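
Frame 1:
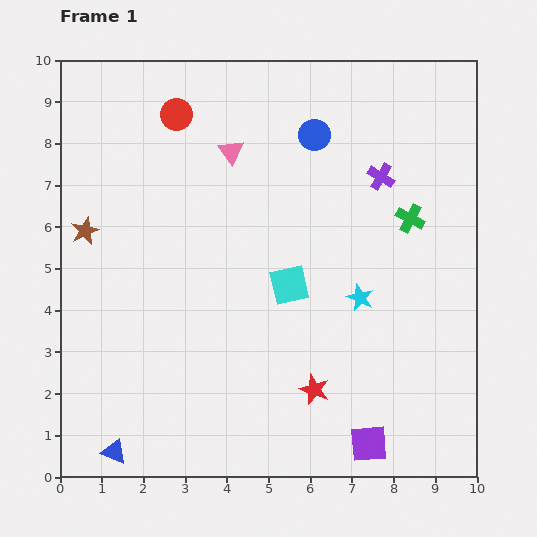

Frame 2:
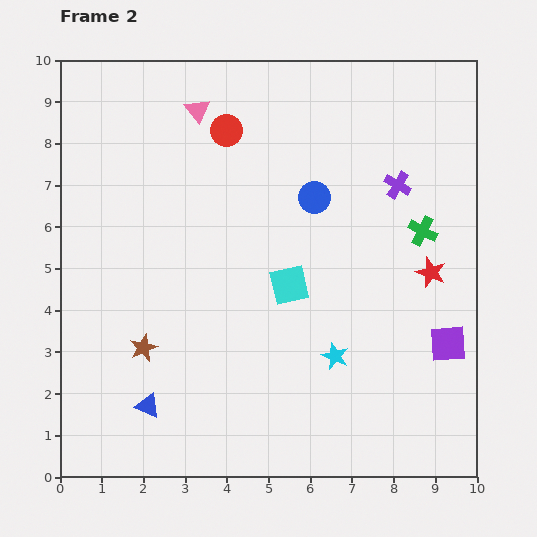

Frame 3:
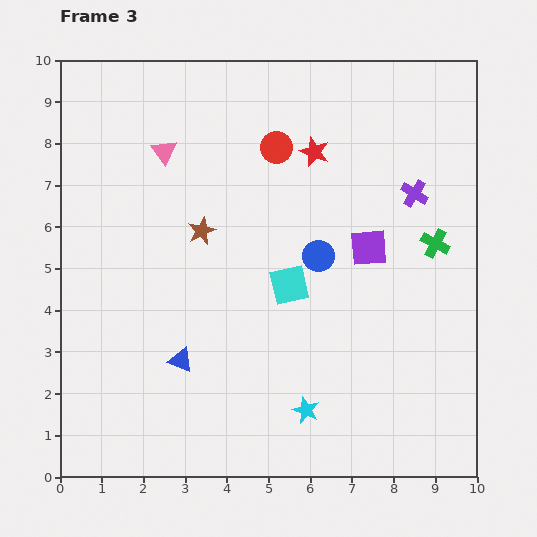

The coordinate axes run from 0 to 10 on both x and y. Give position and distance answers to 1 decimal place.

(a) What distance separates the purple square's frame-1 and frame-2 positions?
3.1

The purple square moved from (7.4, 0.8) to (9.3, 3.2), a distance of √(1.9² + 2.4²) ≈ 3.1.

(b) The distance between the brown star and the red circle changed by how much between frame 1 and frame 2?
+2.0

Distance in frame 1: 3.6. Distance in frame 2: 5.6.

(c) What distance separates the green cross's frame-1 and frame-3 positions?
0.8

The green cross moved from (8.4, 6.2) to (9.0, 5.6), a distance of √(0.6² + 0.6²) ≈ 0.8.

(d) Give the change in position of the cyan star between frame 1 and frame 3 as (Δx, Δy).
(-1.3, -2.7)

The cyan star was at (7.2, 4.3) in frame 1 and (5.9, 1.6) in frame 3.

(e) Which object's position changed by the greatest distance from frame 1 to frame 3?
the red star

(moved 5.7; next 4.7)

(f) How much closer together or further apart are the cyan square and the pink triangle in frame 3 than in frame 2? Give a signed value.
-0.3

Distance in frame 2: 4.7. Distance in frame 3: 4.4.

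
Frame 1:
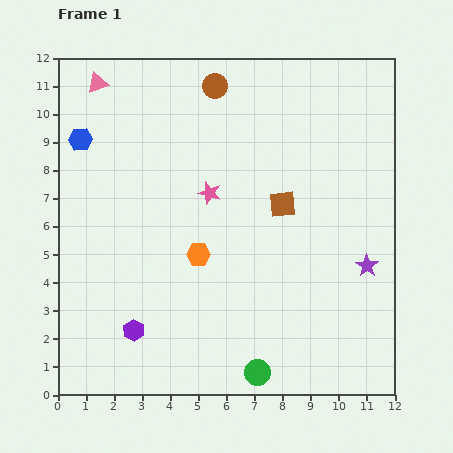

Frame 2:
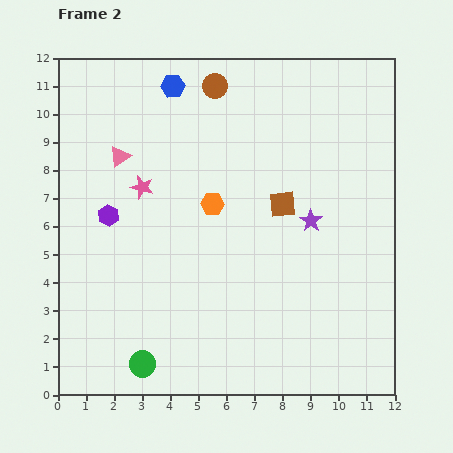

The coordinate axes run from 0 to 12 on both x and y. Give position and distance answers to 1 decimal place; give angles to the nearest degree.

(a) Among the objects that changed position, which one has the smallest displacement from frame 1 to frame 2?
the orange hexagon

(moved 1.9)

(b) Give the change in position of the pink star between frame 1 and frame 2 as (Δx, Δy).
(-2.4, 0.2)

The pink star was at (5.4, 7.2) in frame 1 and (3.0, 7.4) in frame 2.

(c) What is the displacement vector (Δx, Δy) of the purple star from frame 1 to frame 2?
(-2.0, 1.6)

The purple star was at (11.0, 4.6) in frame 1 and (9.0, 6.2) in frame 2.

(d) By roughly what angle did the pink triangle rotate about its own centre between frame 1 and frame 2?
17° counter-clockwise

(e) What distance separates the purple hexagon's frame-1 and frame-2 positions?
4.2

The purple hexagon moved from (2.7, 2.3) to (1.8, 6.4), a distance of √(0.9² + 4.1²) ≈ 4.2.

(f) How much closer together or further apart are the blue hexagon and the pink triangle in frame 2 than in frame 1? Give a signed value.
+1.0

Distance in frame 1: 2.1. Distance in frame 2: 3.1.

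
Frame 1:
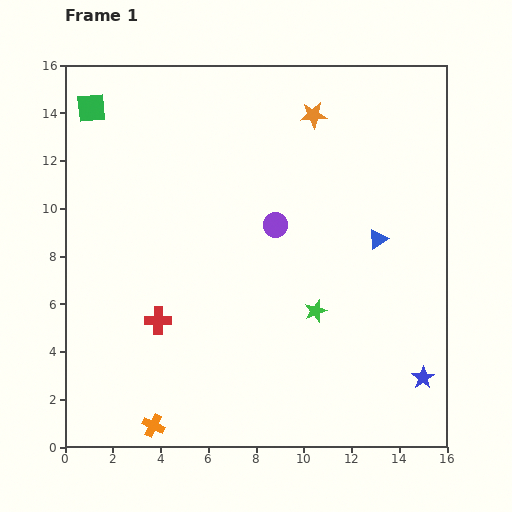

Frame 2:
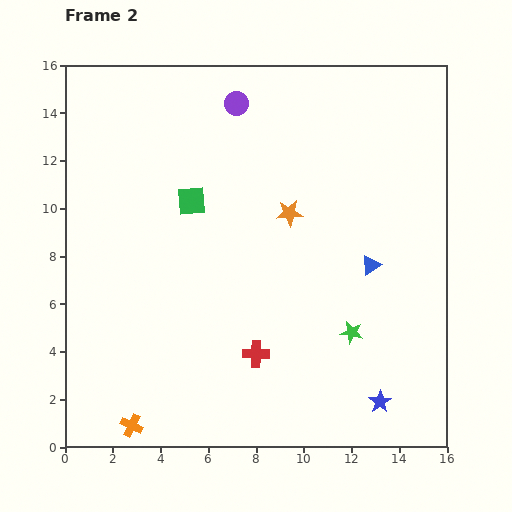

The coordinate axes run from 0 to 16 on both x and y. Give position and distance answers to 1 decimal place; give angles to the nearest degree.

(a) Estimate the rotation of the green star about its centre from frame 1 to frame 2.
29° clockwise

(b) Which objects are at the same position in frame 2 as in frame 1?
none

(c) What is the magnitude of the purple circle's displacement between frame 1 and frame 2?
5.3

The purple circle moved from (8.8, 9.3) to (7.2, 14.4), a distance of √(1.6² + 5.1²) ≈ 5.3.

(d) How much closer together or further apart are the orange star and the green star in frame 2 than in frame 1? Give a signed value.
-2.6

Distance in frame 1: 8.2. Distance in frame 2: 5.6.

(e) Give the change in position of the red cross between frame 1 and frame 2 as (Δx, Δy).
(4.1, -1.4)

The red cross was at (3.9, 5.3) in frame 1 and (8.0, 3.9) in frame 2.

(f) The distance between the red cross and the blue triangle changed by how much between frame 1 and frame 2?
-3.7

Distance in frame 1: 9.8. Distance in frame 2: 6.1.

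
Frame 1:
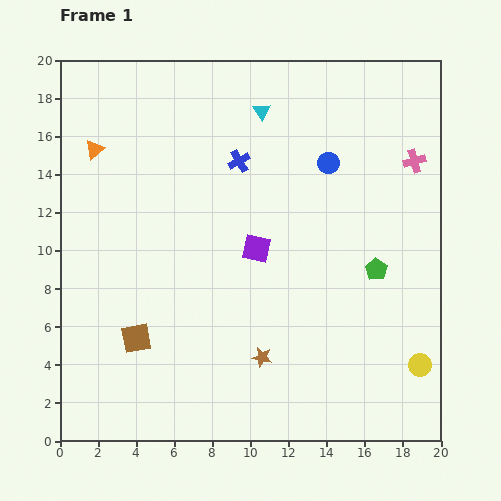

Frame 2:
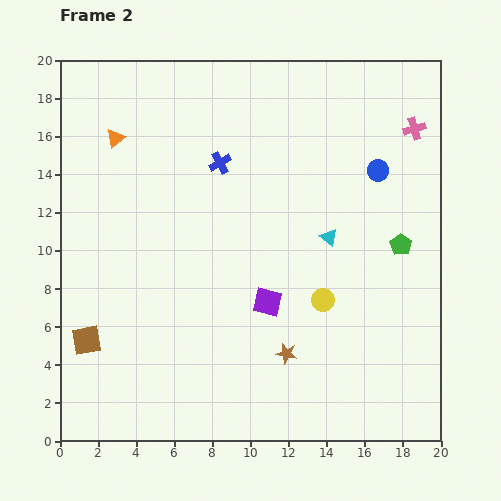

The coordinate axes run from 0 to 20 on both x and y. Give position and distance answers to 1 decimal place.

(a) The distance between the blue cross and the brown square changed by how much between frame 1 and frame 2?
+0.8

Distance in frame 1: 10.8. Distance in frame 2: 11.6.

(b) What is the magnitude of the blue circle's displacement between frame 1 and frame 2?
2.6

The blue circle moved from (14.1, 14.6) to (16.7, 14.2), a distance of √(2.6² + 0.4²) ≈ 2.6.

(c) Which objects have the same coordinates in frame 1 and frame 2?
none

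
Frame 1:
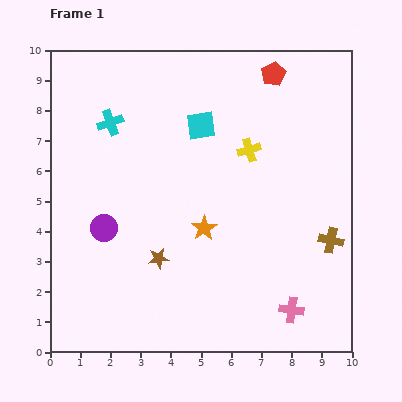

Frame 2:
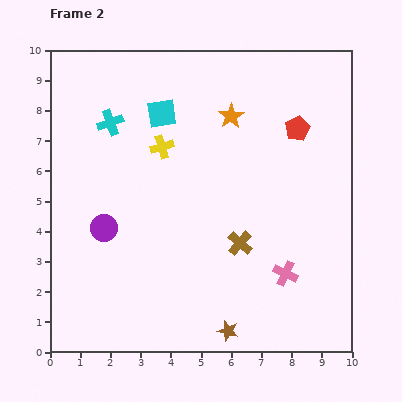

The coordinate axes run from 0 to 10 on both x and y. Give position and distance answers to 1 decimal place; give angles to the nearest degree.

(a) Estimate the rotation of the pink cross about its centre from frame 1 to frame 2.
18° clockwise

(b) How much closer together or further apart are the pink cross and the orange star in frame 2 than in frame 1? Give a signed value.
+1.5

Distance in frame 1: 4.0. Distance in frame 2: 5.5.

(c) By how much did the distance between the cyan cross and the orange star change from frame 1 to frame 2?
-0.7

Distance in frame 1: 4.7. Distance in frame 2: 4.0.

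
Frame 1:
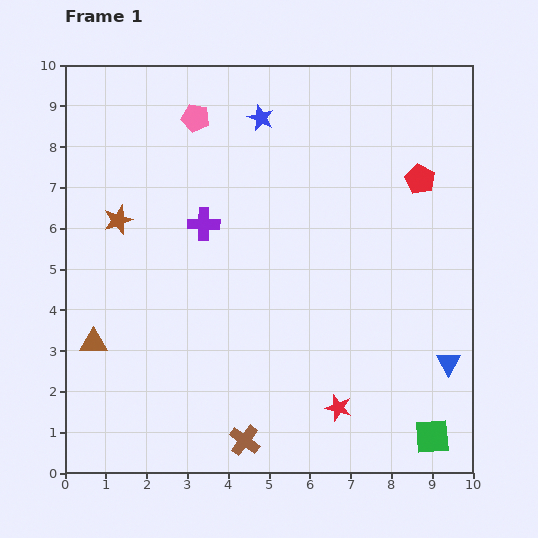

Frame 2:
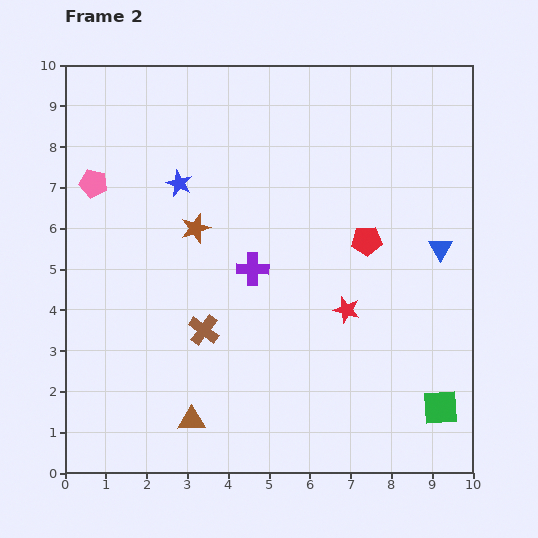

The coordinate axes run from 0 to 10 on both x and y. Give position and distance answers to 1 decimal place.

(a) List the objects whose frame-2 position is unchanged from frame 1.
none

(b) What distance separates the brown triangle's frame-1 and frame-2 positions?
3.1

The brown triangle moved from (0.7, 3.2) to (3.1, 1.3), a distance of √(2.4² + 1.9²) ≈ 3.1.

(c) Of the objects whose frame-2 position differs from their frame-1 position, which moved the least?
the green square

(moved 0.7)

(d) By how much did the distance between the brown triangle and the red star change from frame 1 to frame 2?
-1.5

Distance in frame 1: 6.2. Distance in frame 2: 4.7.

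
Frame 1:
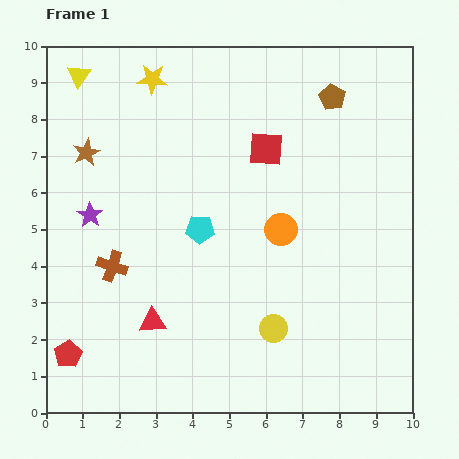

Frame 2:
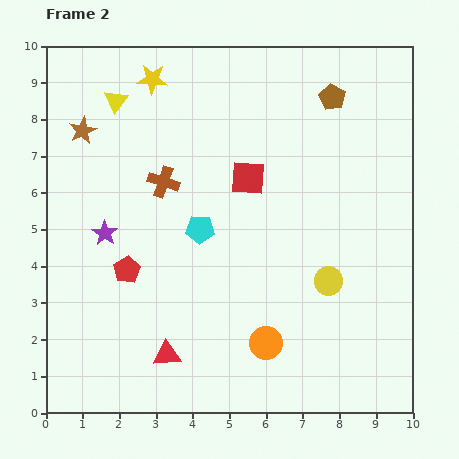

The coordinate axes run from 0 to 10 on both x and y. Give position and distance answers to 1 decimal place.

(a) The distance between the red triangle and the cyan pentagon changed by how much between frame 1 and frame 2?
+0.7

Distance in frame 1: 2.8. Distance in frame 2: 3.5.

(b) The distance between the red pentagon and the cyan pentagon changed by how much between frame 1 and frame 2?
-2.7

Distance in frame 1: 5.0. Distance in frame 2: 2.3.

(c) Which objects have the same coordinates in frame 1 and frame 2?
the brown pentagon, the cyan pentagon, the yellow star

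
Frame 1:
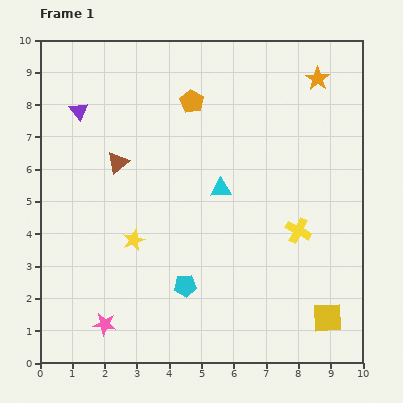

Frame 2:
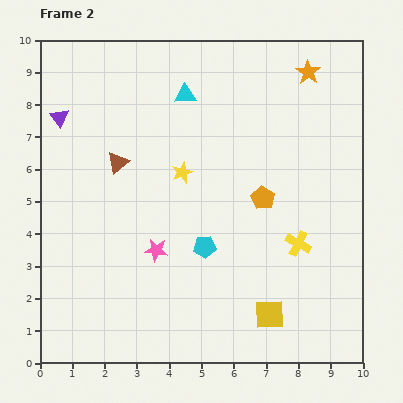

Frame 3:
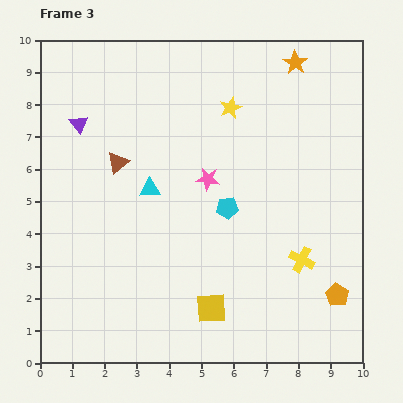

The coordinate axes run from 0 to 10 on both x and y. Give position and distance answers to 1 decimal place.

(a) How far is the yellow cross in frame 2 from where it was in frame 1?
0.4

The yellow cross moved from (8.0, 4.1) to (8.0, 3.7), a distance of √(0.0² + 0.4²) ≈ 0.4.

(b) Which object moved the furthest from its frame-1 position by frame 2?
the orange pentagon

(moved 3.7; next 3.1)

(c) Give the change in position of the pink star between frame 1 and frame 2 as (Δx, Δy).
(1.6, 2.3)

The pink star was at (2.0, 1.2) in frame 1 and (3.6, 3.5) in frame 2.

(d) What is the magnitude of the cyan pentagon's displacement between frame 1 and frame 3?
2.7

The cyan pentagon moved from (4.5, 2.4) to (5.8, 4.8), a distance of √(1.3² + 2.4²) ≈ 2.7.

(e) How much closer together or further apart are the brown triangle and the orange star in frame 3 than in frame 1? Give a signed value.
-0.4

Distance in frame 1: 6.7. Distance in frame 3: 6.3.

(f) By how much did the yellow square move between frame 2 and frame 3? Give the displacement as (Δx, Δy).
(-1.8, 0.2)

The yellow square was at (7.1, 1.5) in frame 2 and (5.3, 1.7) in frame 3.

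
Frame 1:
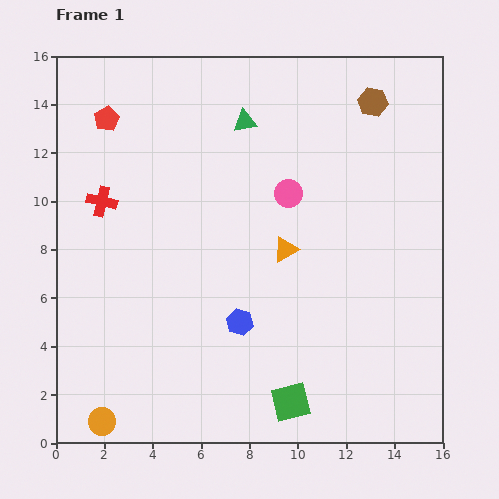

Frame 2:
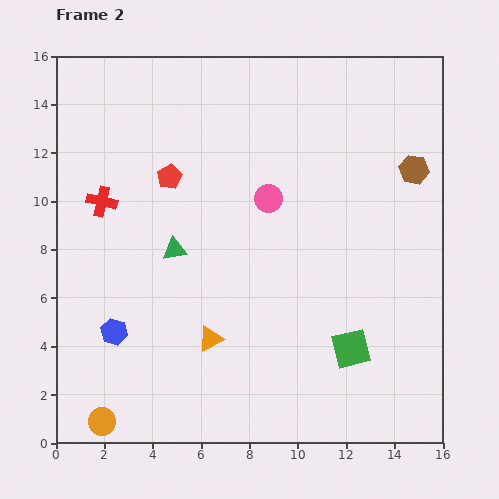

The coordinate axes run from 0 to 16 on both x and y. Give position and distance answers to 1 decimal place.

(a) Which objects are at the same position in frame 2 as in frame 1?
the orange circle, the red cross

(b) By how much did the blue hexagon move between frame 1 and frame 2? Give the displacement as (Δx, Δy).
(-5.2, -0.4)

The blue hexagon was at (7.6, 5.0) in frame 1 and (2.4, 4.6) in frame 2.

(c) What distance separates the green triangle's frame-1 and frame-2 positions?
6.0

The green triangle moved from (7.8, 13.3) to (4.9, 8.0), a distance of √(2.9² + 5.3²) ≈ 6.0.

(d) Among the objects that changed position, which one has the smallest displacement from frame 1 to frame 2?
the pink circle

(moved 0.8)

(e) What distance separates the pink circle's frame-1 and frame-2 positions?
0.8

The pink circle moved from (9.6, 10.3) to (8.8, 10.1), a distance of √(0.8² + 0.2²) ≈ 0.8.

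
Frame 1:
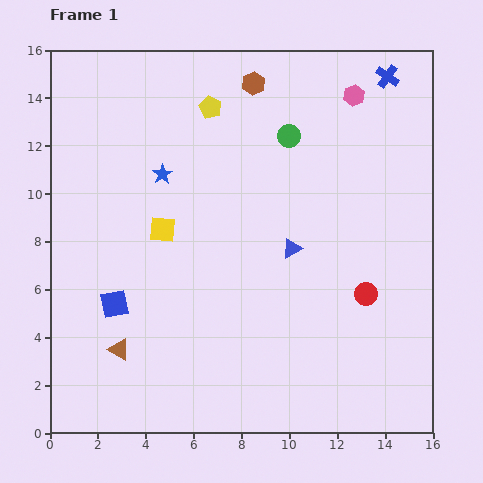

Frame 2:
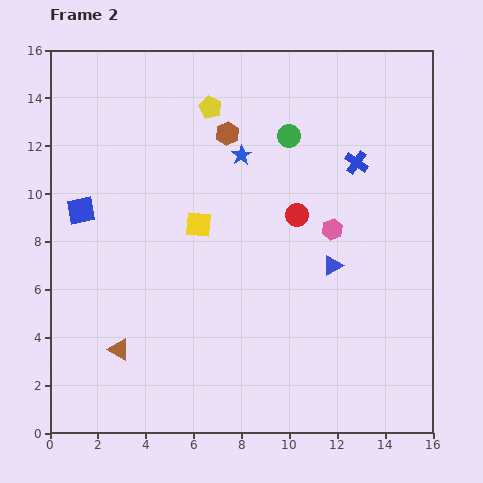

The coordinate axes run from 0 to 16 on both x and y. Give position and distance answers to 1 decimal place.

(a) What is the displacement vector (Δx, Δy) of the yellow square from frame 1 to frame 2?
(1.5, 0.2)

The yellow square was at (4.7, 8.5) in frame 1 and (6.2, 8.7) in frame 2.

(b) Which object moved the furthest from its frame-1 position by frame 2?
the pink hexagon

(moved 5.7; next 4.4)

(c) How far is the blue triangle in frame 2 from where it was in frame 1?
1.8

The blue triangle moved from (10.1, 7.7) to (11.8, 7.0), a distance of √(1.7² + 0.7²) ≈ 1.8.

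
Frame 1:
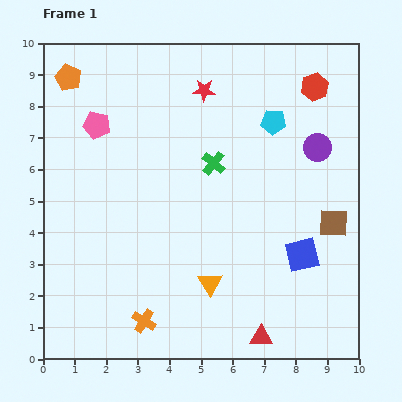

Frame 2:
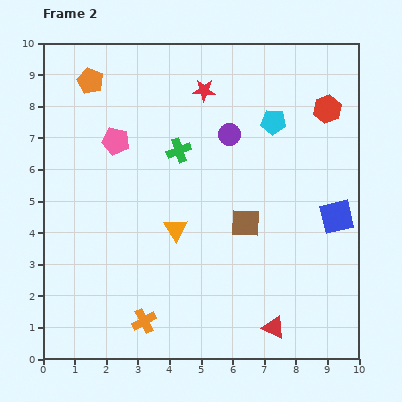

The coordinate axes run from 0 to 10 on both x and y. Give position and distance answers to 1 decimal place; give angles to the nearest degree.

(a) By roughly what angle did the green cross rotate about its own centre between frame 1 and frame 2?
31° clockwise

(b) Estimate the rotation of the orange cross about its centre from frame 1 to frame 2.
29° clockwise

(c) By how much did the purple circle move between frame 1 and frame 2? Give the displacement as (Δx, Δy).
(-2.8, 0.4)

The purple circle was at (8.7, 6.7) in frame 1 and (5.9, 7.1) in frame 2.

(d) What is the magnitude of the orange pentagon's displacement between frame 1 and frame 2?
0.7

The orange pentagon moved from (0.8, 8.9) to (1.5, 8.8), a distance of √(0.7² + 0.1²) ≈ 0.7.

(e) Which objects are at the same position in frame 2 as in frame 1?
the cyan pentagon, the red star, the orange cross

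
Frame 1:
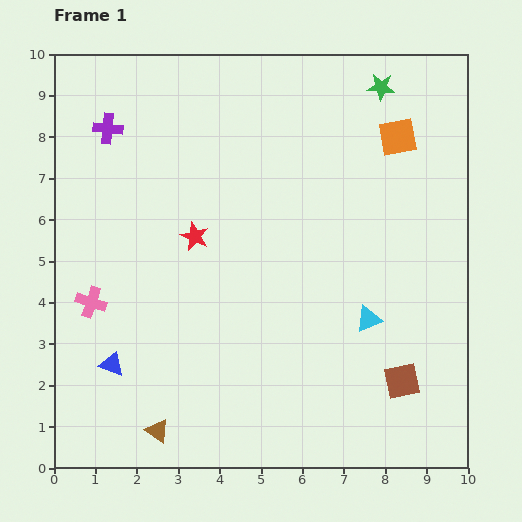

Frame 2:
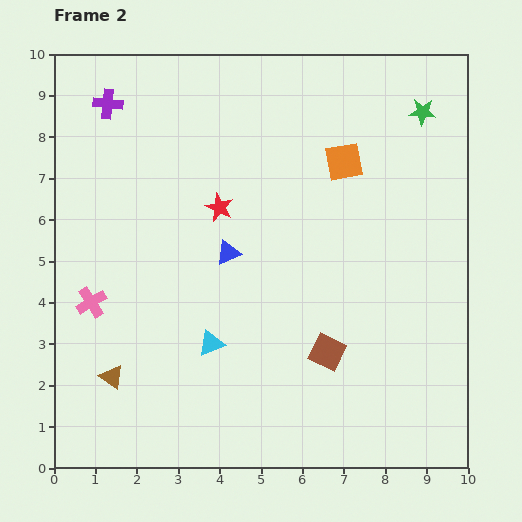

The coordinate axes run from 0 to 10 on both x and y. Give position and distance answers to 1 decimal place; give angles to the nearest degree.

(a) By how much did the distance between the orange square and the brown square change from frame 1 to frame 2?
-1.3

Distance in frame 1: 5.9. Distance in frame 2: 4.6.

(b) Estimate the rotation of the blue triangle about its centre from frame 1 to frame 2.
43° counter-clockwise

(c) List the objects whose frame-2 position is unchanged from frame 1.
the pink cross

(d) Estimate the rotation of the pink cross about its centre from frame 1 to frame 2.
40° clockwise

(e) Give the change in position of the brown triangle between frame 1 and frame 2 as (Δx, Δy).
(-1.1, 1.3)

The brown triangle was at (2.5, 0.9) in frame 1 and (1.4, 2.2) in frame 2.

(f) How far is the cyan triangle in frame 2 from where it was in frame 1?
3.8

The cyan triangle moved from (7.6, 3.6) to (3.8, 3.0), a distance of √(3.8² + 0.6²) ≈ 3.8.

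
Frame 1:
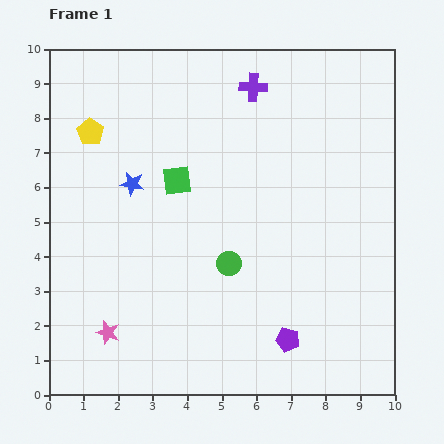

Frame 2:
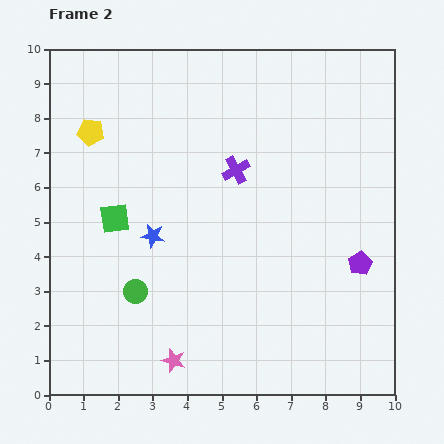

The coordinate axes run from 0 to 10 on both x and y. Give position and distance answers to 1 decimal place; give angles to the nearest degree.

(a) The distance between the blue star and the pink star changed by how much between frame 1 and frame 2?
-0.8

Distance in frame 1: 4.4. Distance in frame 2: 3.6.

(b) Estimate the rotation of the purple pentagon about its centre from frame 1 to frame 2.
30° clockwise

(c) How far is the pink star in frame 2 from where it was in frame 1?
2.1

The pink star moved from (1.7, 1.8) to (3.6, 1.0), a distance of √(1.9² + 0.8²) ≈ 2.1.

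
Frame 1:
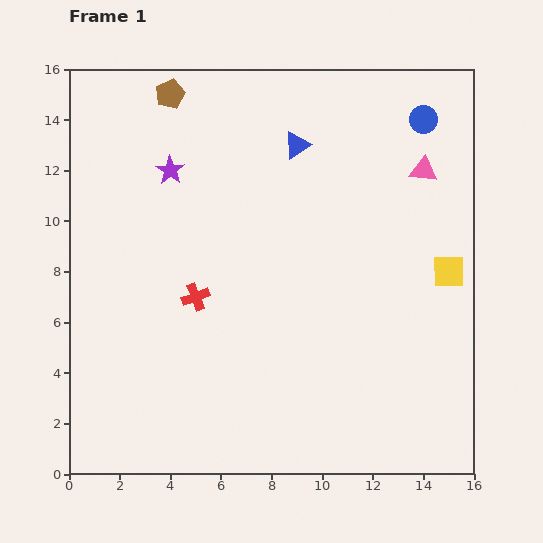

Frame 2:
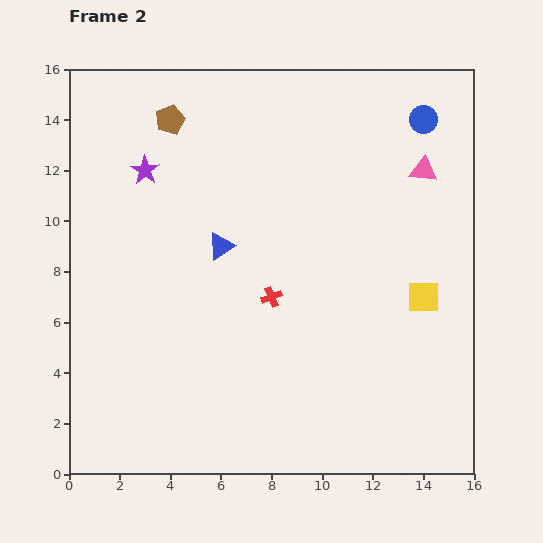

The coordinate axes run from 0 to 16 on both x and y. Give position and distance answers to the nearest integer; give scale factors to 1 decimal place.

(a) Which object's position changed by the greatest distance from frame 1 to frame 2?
the blue triangle

(moved 5; next 3)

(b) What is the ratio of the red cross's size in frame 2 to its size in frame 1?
0.7×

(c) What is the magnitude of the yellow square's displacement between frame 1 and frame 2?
1

The yellow square moved from (15, 8) to (14, 7), a distance of √(1² + 1²) ≈ 1.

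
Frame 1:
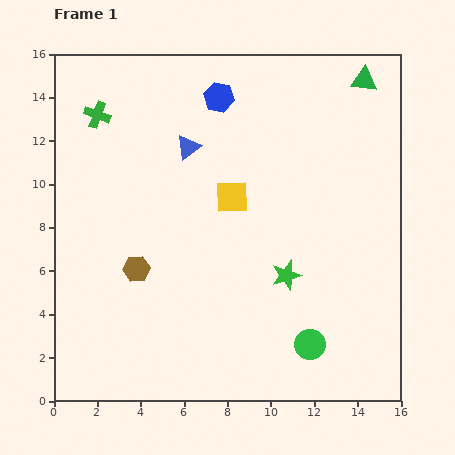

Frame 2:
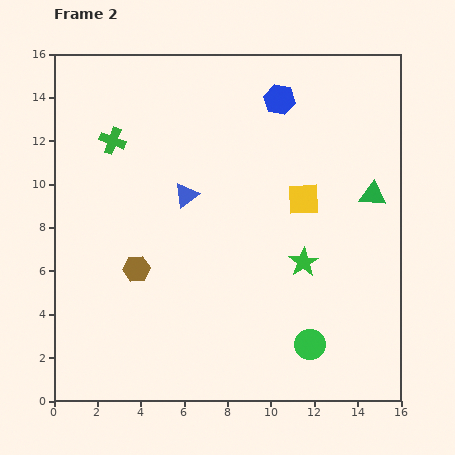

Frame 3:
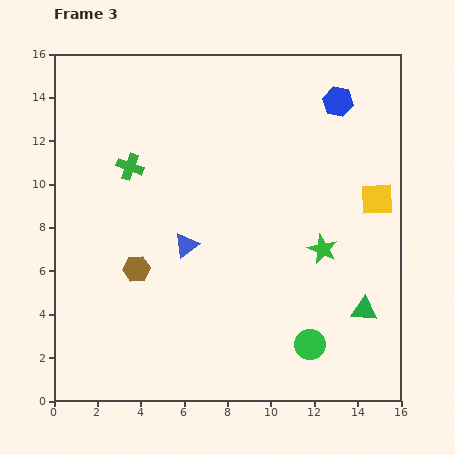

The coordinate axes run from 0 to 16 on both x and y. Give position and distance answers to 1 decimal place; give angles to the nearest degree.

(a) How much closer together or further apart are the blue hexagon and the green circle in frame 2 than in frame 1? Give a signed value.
-0.7

Distance in frame 1: 12.1. Distance in frame 2: 11.4.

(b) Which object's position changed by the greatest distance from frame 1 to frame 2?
the green triangle

(moved 5.3; next 3.3)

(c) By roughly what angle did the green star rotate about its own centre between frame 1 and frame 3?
30° counter-clockwise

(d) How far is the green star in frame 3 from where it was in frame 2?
1.1

The green star moved from (11.5, 6.4) to (12.4, 7.0), a distance of √(0.9² + 0.6²) ≈ 1.1.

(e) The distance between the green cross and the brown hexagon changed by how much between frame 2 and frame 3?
-1.3

Distance in frame 2: 6.0. Distance in frame 3: 4.7.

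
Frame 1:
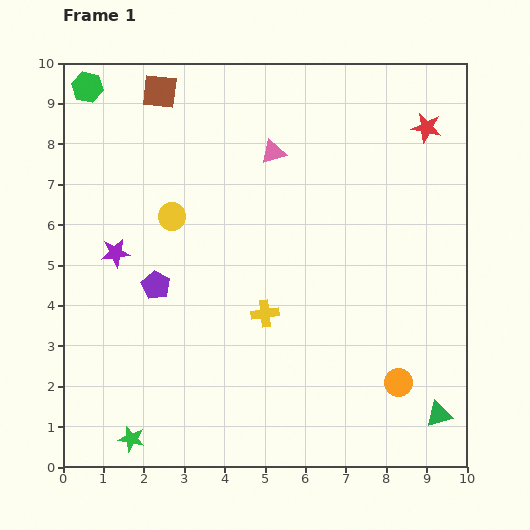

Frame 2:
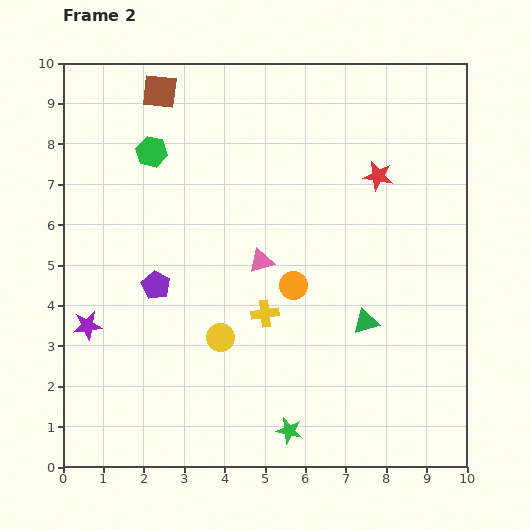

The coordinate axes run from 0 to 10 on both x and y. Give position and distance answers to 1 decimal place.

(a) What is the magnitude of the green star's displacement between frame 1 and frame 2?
3.9

The green star moved from (1.7, 0.7) to (5.6, 0.9), a distance of √(3.9² + 0.2²) ≈ 3.9.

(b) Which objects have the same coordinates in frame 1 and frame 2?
the brown square, the yellow cross, the purple pentagon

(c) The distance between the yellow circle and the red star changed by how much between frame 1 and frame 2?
-1.1

Distance in frame 1: 6.7. Distance in frame 2: 5.6.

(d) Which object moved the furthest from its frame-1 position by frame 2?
the green star

(moved 3.9; next 3.5)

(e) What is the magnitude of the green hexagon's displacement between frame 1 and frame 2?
2.3

The green hexagon moved from (0.6, 9.4) to (2.2, 7.8), a distance of √(1.6² + 1.6²) ≈ 2.3.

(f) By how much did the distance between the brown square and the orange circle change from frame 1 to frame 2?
-3.5

Distance in frame 1: 9.3. Distance in frame 2: 5.8.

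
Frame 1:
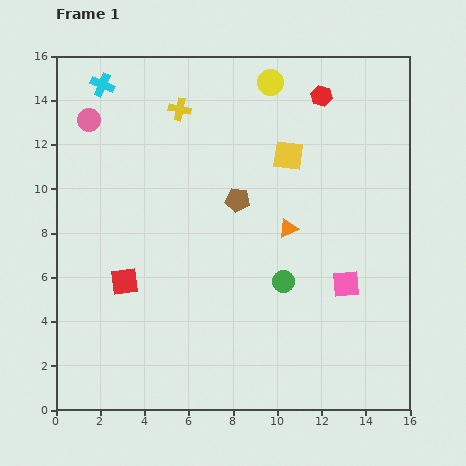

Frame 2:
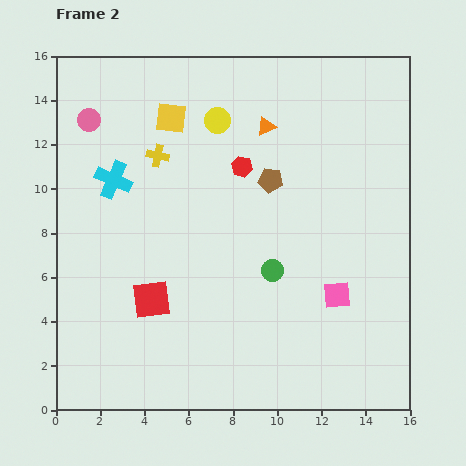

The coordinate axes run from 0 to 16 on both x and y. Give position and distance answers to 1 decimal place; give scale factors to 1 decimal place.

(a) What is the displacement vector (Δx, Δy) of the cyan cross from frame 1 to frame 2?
(0.5, -4.3)

The cyan cross was at (2.1, 14.7) in frame 1 and (2.6, 10.4) in frame 2.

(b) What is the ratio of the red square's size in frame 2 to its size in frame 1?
1.4×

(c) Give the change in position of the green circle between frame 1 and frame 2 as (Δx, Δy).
(-0.5, 0.5)

The green circle was at (10.3, 5.8) in frame 1 and (9.8, 6.3) in frame 2.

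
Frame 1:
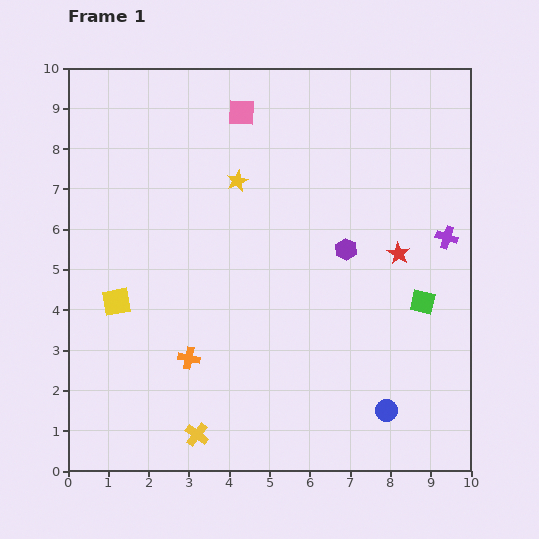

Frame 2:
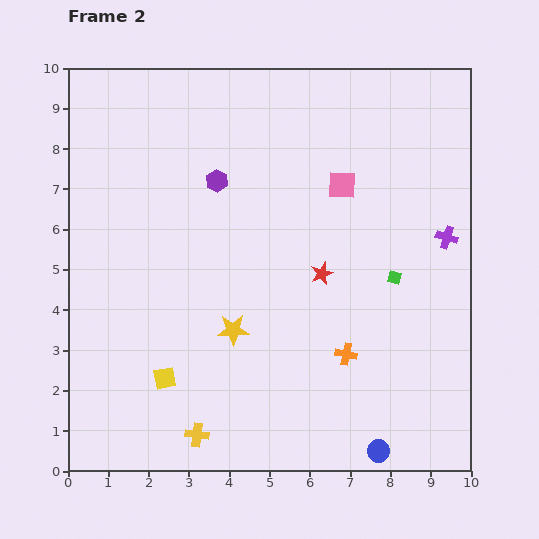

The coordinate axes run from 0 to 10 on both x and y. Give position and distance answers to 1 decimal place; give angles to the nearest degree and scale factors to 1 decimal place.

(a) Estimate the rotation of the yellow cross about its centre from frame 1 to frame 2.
29° counter-clockwise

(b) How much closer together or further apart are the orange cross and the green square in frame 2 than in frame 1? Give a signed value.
-3.8

Distance in frame 1: 6.0. Distance in frame 2: 2.2.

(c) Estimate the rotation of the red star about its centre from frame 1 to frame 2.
20° clockwise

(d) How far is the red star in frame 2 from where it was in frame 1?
2.0

The red star moved from (8.2, 5.4) to (6.3, 4.9), a distance of √(1.9² + 0.5²) ≈ 2.0.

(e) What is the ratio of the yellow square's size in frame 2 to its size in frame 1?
0.8×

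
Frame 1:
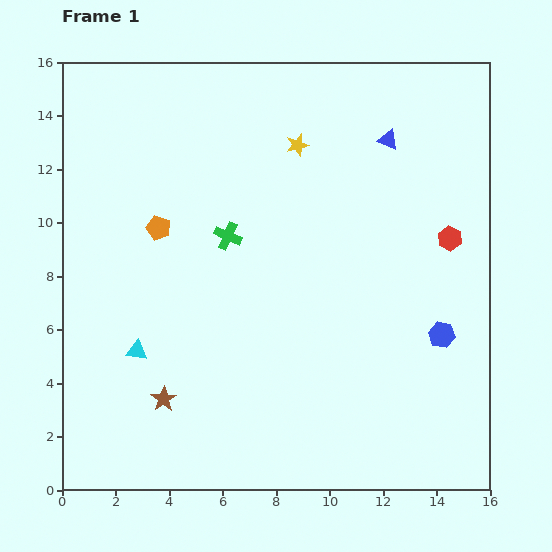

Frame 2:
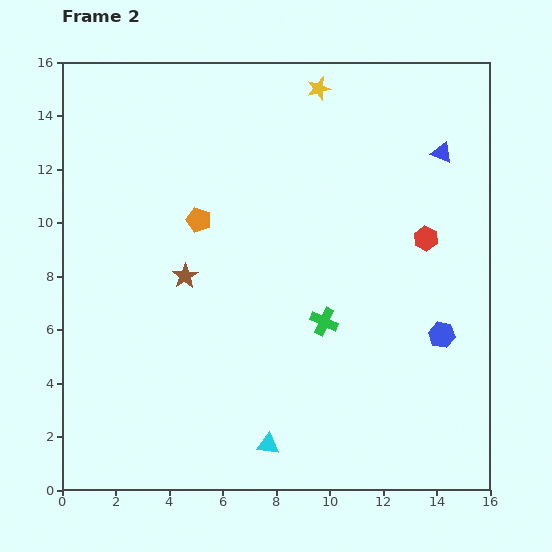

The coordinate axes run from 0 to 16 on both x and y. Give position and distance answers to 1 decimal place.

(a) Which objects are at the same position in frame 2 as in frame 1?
the blue hexagon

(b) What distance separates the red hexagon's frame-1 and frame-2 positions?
0.9

The red hexagon moved from (14.5, 9.4) to (13.6, 9.4), a distance of √(0.9² + 0.0²) ≈ 0.9.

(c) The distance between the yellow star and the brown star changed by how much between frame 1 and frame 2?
-2.1

Distance in frame 1: 10.7. Distance in frame 2: 8.6.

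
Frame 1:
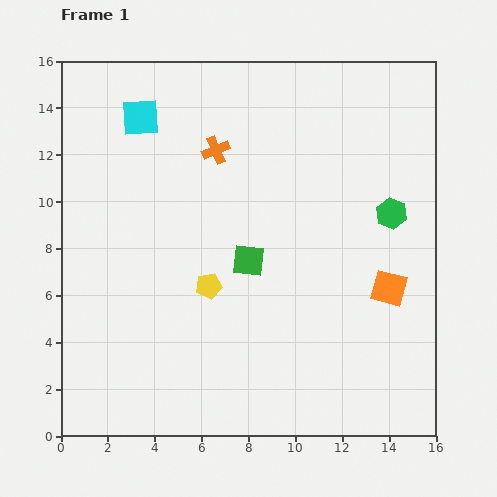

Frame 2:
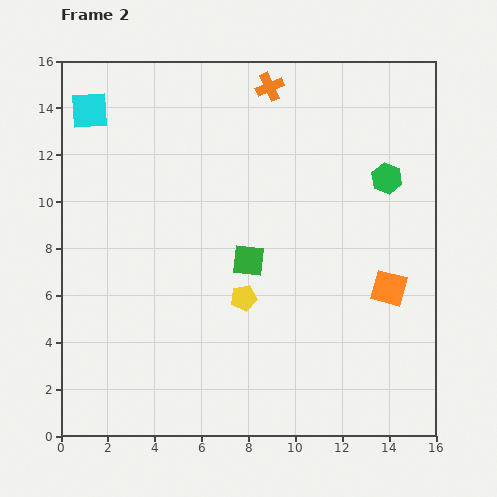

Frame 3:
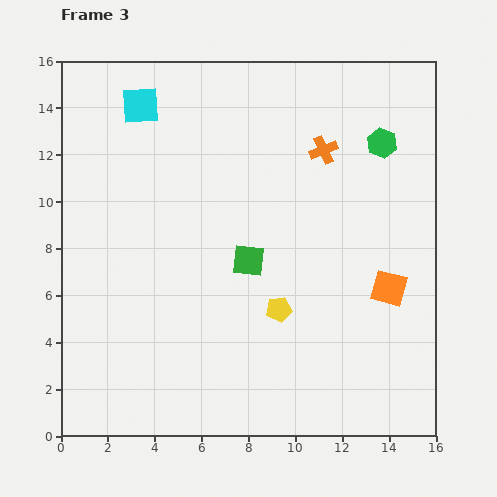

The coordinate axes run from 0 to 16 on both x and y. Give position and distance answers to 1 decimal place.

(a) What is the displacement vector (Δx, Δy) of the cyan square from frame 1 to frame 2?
(-2.2, 0.3)

The cyan square was at (3.4, 13.6) in frame 1 and (1.2, 13.9) in frame 2.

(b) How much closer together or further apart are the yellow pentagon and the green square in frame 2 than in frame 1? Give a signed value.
-0.4

Distance in frame 1: 2.0. Distance in frame 2: 1.6.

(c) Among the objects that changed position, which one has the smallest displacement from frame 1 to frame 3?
the cyan square

(moved 0.5)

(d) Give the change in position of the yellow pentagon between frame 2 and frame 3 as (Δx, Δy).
(1.5, -0.5)

The yellow pentagon was at (7.8, 5.9) in frame 2 and (9.3, 5.4) in frame 3.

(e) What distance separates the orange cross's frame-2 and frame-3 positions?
3.5

The orange cross moved from (8.9, 14.9) to (11.2, 12.2), a distance of √(2.3² + 2.7²) ≈ 3.5.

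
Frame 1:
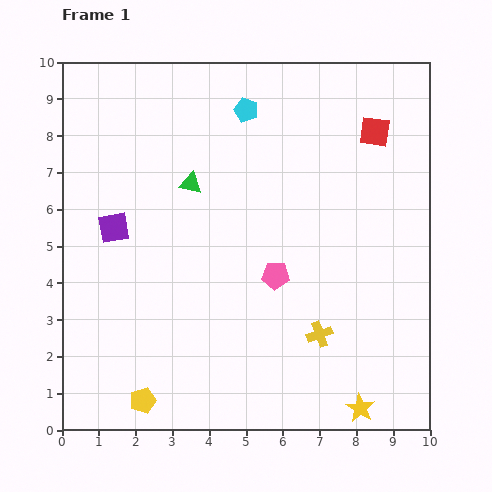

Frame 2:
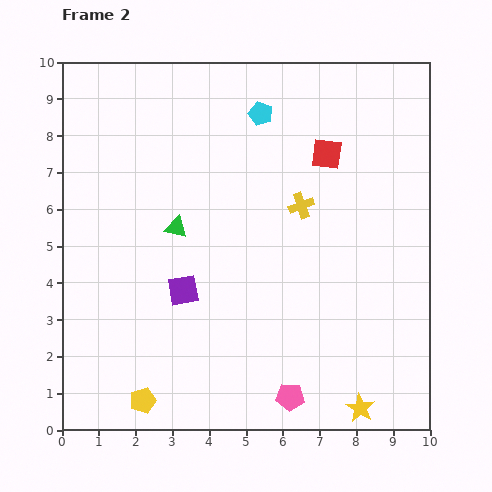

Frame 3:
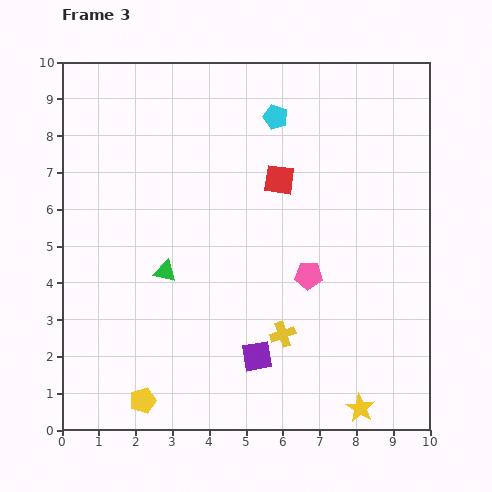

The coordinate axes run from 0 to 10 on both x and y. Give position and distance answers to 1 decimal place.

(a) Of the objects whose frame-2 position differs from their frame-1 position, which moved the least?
the cyan pentagon

(moved 0.4)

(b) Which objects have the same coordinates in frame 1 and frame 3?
the yellow star, the yellow pentagon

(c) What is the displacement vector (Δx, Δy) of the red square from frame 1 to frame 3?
(-2.6, -1.3)

The red square was at (8.5, 8.1) in frame 1 and (5.9, 6.8) in frame 3.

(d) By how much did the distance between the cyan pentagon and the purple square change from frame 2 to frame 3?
+1.3

Distance in frame 2: 5.2. Distance in frame 3: 6.5.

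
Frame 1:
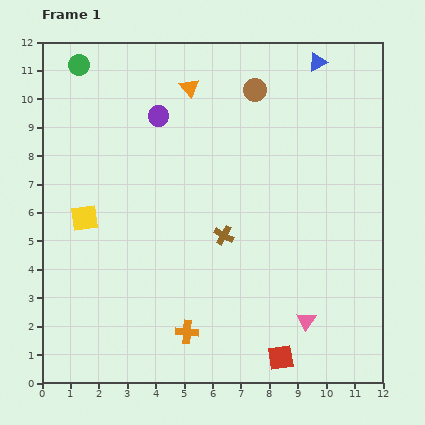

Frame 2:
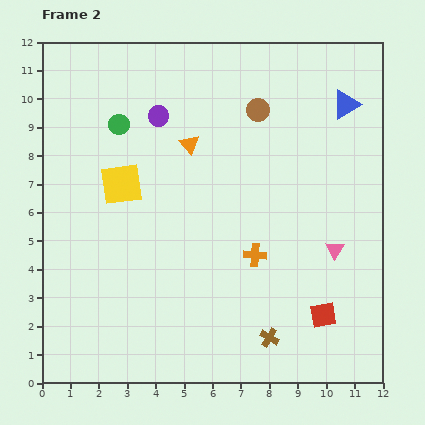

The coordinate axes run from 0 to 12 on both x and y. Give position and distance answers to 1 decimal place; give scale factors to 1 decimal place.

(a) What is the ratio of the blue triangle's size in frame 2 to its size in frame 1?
1.5×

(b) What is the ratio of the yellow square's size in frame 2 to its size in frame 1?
1.5×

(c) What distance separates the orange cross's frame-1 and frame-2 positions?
3.6

The orange cross moved from (5.1, 1.8) to (7.5, 4.5), a distance of √(2.4² + 2.7²) ≈ 3.6.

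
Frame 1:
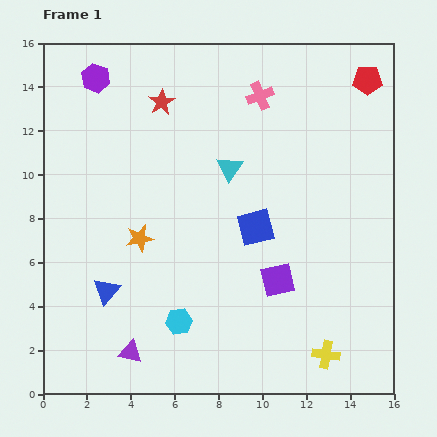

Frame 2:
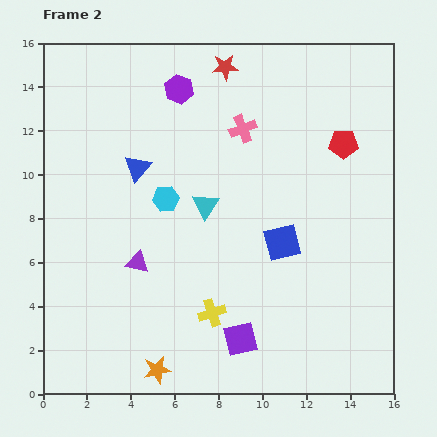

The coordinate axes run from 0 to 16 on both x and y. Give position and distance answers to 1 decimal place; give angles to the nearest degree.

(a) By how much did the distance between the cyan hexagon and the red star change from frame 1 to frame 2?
-3.4

Distance in frame 1: 10.0. Distance in frame 2: 6.6.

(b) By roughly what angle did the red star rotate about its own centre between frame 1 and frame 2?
27° clockwise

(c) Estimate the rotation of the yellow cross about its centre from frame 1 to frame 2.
27° counter-clockwise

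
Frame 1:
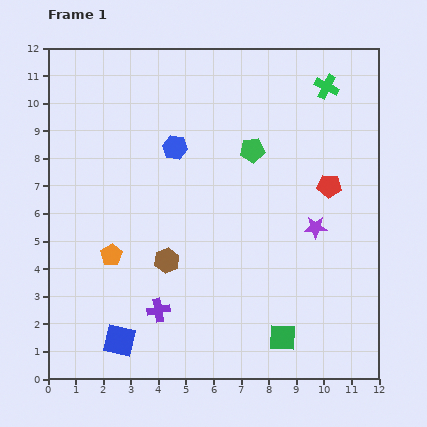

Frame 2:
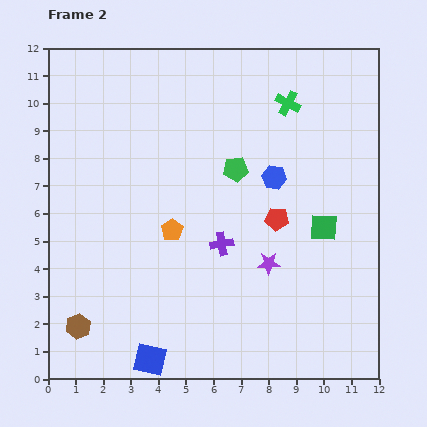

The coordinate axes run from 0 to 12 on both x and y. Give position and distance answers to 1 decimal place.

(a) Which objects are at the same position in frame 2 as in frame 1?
none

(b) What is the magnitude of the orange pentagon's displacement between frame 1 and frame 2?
2.4

The orange pentagon moved from (2.3, 4.5) to (4.5, 5.4), a distance of √(2.2² + 0.9²) ≈ 2.4.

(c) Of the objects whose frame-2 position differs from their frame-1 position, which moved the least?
the green pentagon

(moved 0.9)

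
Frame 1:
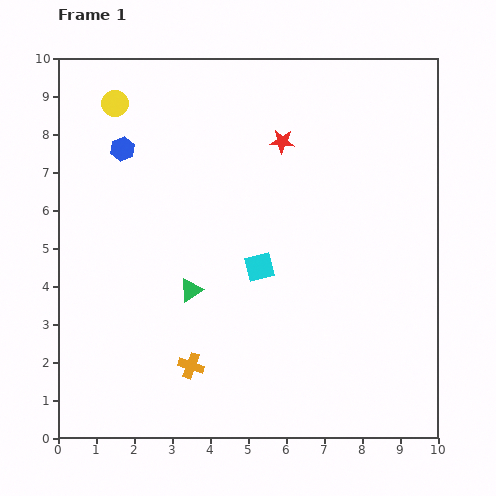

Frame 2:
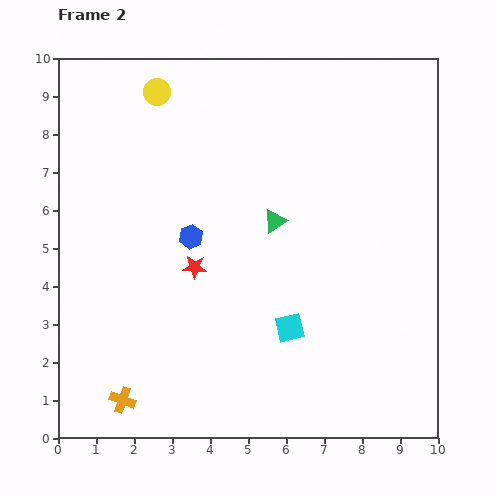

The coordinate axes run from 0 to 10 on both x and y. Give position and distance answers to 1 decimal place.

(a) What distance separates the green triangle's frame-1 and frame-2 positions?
2.8

The green triangle moved from (3.5, 3.9) to (5.7, 5.7), a distance of √(2.2² + 1.8²) ≈ 2.8.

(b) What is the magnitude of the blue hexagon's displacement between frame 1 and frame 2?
2.9

The blue hexagon moved from (1.7, 7.6) to (3.5, 5.3), a distance of √(1.8² + 2.3²) ≈ 2.9.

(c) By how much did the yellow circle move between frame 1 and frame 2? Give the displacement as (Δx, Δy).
(1.1, 0.3)

The yellow circle was at (1.5, 8.8) in frame 1 and (2.6, 9.1) in frame 2.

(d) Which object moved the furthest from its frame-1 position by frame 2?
the red star

(moved 4.0; next 2.9)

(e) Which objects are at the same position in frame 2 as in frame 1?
none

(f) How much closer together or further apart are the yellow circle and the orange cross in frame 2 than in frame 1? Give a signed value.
+0.9

Distance in frame 1: 7.2. Distance in frame 2: 8.1.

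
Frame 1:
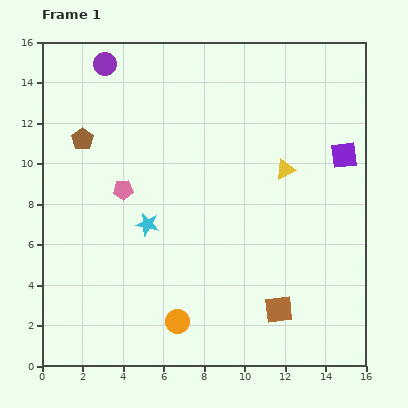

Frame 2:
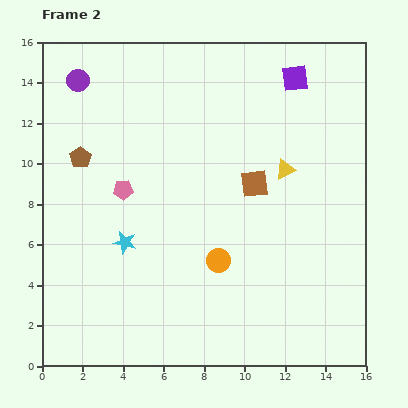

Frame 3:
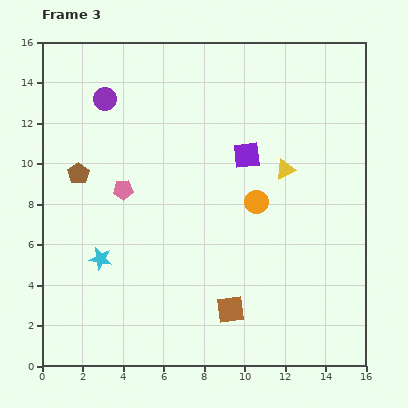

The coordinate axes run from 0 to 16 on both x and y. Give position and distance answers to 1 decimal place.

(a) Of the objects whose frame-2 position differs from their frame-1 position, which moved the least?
the brown pentagon

(moved 0.9)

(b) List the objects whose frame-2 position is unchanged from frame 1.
the yellow triangle, the pink pentagon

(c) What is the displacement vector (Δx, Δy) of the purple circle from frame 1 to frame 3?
(0.0, -1.7)

The purple circle was at (3.1, 14.9) in frame 1 and (3.1, 13.2) in frame 3.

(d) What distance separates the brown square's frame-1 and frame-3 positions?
2.4

The brown square moved from (11.7, 2.8) to (9.3, 2.8), a distance of √(2.4² + 0.0²) ≈ 2.4.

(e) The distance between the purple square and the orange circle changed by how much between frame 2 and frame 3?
-7.4

Distance in frame 2: 9.8. Distance in frame 3: 2.4.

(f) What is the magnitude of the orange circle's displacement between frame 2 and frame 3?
3.5

The orange circle moved from (8.7, 5.2) to (10.6, 8.1), a distance of √(1.9² + 2.9²) ≈ 3.5.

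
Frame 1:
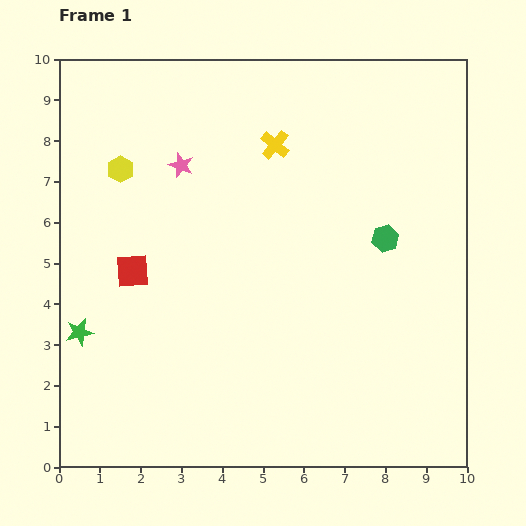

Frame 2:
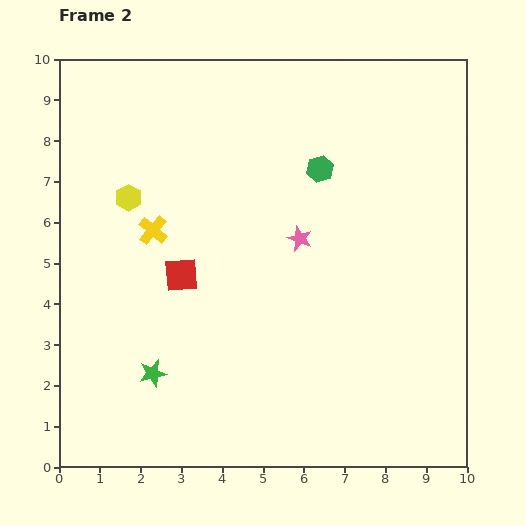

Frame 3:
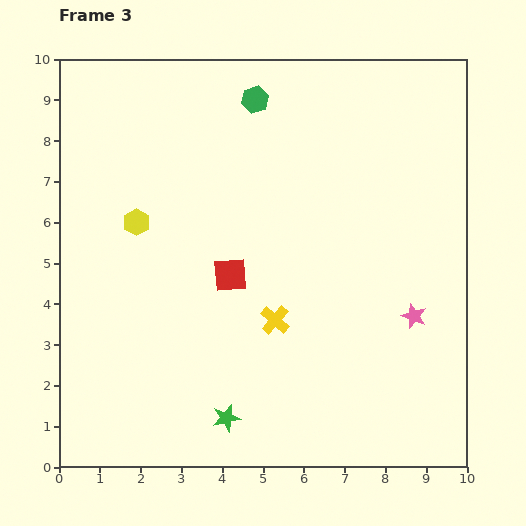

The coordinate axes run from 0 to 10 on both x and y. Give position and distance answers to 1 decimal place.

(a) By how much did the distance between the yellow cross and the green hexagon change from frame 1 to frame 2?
+0.9

Distance in frame 1: 3.5. Distance in frame 2: 4.4.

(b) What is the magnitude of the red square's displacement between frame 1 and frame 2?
1.2

The red square moved from (1.8, 4.8) to (3.0, 4.7), a distance of √(1.2² + 0.1²) ≈ 1.2.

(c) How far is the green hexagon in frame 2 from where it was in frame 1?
2.3

The green hexagon moved from (8.0, 5.6) to (6.4, 7.3), a distance of √(1.6² + 1.7²) ≈ 2.3.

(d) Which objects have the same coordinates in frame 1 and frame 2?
none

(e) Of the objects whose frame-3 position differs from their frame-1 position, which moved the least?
the yellow hexagon

(moved 1.4)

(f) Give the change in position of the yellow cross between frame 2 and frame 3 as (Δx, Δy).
(3.0, -2.2)

The yellow cross was at (2.3, 5.8) in frame 2 and (5.3, 3.6) in frame 3.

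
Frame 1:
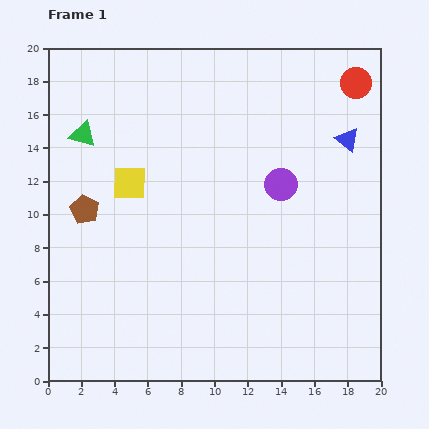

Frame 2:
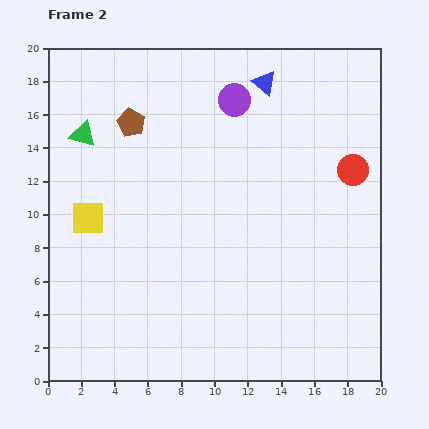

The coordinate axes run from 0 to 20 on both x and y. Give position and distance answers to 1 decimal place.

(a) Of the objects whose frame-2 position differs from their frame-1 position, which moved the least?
the yellow square

(moved 3.3)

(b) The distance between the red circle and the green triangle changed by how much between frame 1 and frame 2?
-0.4

Distance in frame 1: 16.7. Distance in frame 2: 16.3.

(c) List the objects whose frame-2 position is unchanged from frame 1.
the green triangle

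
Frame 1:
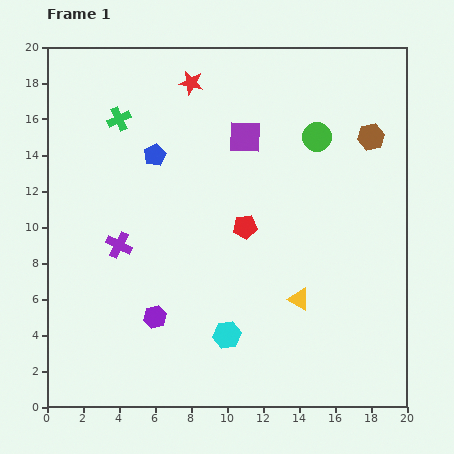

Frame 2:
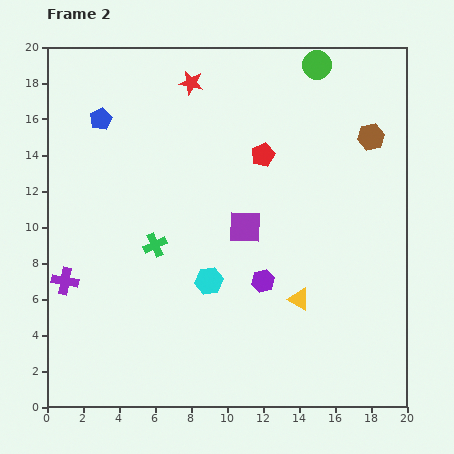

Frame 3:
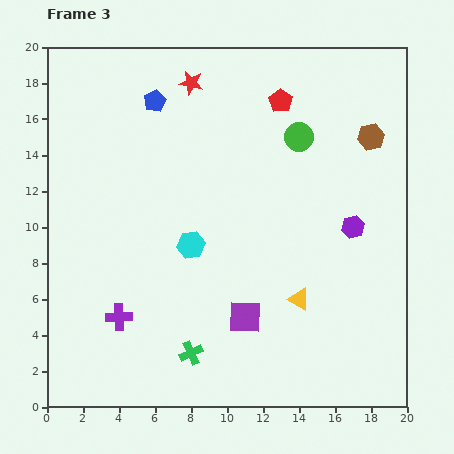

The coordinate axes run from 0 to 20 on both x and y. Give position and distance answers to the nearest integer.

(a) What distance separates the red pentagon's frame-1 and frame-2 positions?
4

The red pentagon moved from (11, 10) to (12, 14), a distance of √(1² + 4²) ≈ 4.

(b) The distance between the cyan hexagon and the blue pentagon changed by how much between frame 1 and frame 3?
-3

Distance in frame 1: 11. Distance in frame 3: 8.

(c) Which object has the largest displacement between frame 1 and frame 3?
the green cross

(moved 14; next 12)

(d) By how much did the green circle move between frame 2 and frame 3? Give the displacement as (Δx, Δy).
(-1, -4)

The green circle was at (15, 19) in frame 2 and (14, 15) in frame 3.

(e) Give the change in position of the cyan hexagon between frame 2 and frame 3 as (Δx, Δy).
(-1, 2)

The cyan hexagon was at (9, 7) in frame 2 and (8, 9) in frame 3.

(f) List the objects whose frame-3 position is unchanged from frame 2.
the red star, the yellow triangle, the brown hexagon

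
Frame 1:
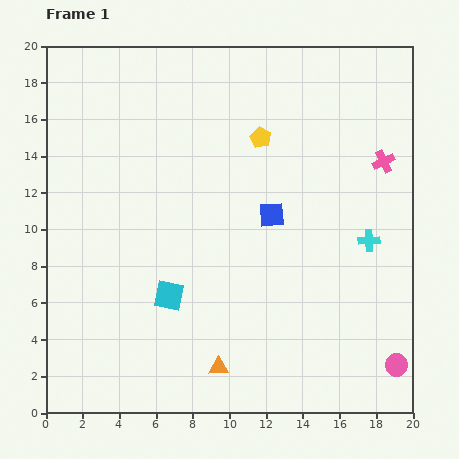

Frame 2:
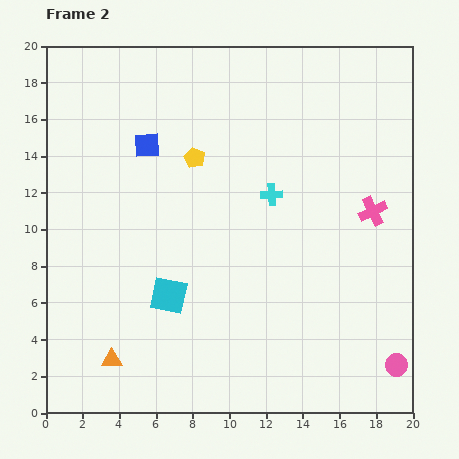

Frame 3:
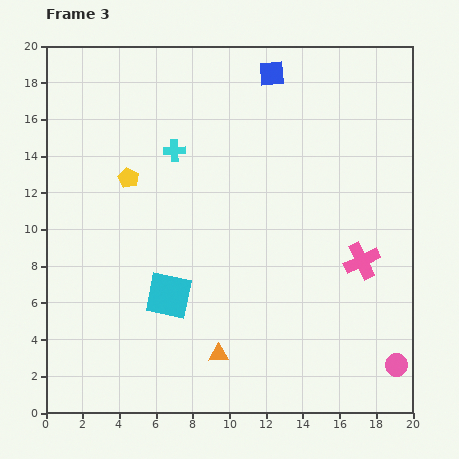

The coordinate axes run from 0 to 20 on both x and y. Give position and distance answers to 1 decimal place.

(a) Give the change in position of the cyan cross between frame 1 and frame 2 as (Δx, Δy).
(-5.3, 2.5)

The cyan cross was at (17.6, 9.4) in frame 1 and (12.3, 11.9) in frame 2.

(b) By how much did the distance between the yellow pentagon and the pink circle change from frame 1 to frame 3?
+3.4

Distance in frame 1: 14.4. Distance in frame 3: 17.8.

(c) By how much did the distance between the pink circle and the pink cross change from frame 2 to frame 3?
-2.5

Distance in frame 2: 8.5. Distance in frame 3: 6.0.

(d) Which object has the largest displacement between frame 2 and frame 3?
the blue square

(moved 7.8; next 5.8)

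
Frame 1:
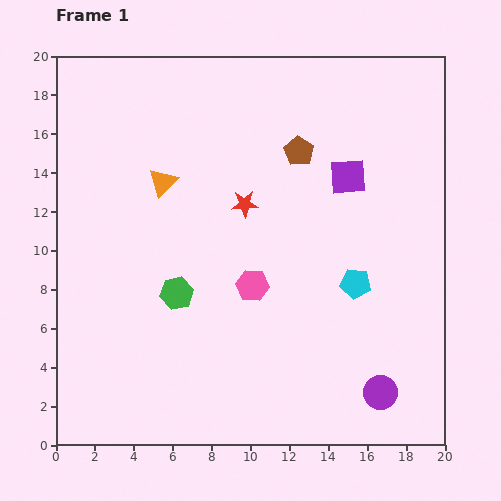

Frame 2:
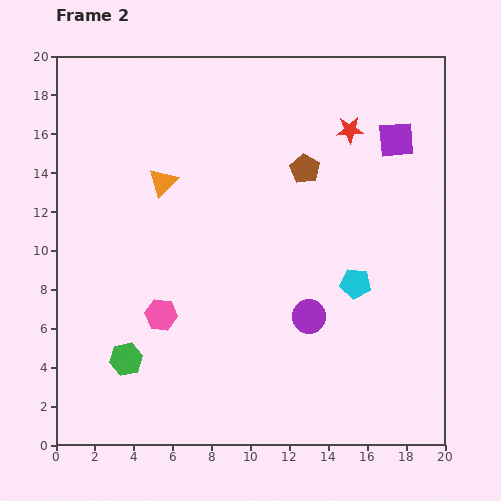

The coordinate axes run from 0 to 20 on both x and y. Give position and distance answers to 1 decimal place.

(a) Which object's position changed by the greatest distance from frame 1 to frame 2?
the red star

(moved 6.6; next 5.4)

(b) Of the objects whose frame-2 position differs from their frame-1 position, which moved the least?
the brown pentagon

(moved 0.9)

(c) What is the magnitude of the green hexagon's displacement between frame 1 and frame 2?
4.3

The green hexagon moved from (6.2, 7.8) to (3.6, 4.4), a distance of √(2.6² + 3.4²) ≈ 4.3.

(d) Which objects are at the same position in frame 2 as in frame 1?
the cyan pentagon, the orange triangle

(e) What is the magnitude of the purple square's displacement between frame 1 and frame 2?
3.1

The purple square moved from (15.0, 13.8) to (17.5, 15.7), a distance of √(2.5² + 1.9²) ≈ 3.1.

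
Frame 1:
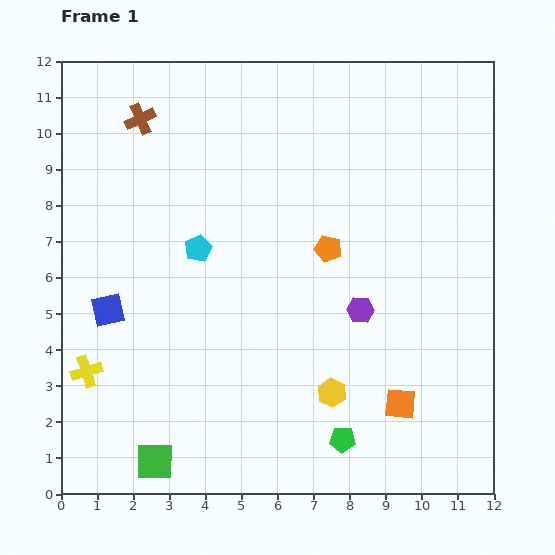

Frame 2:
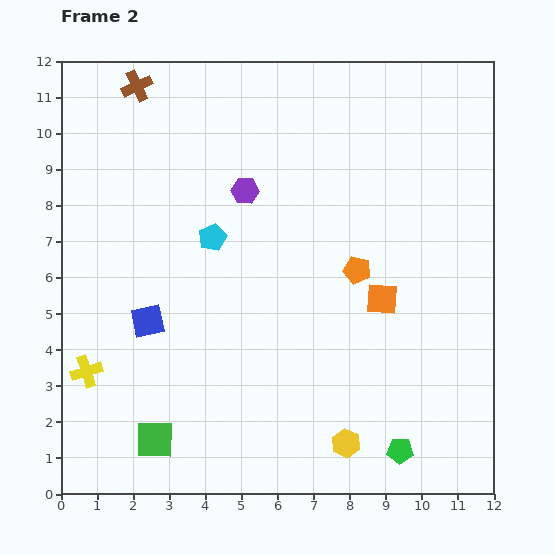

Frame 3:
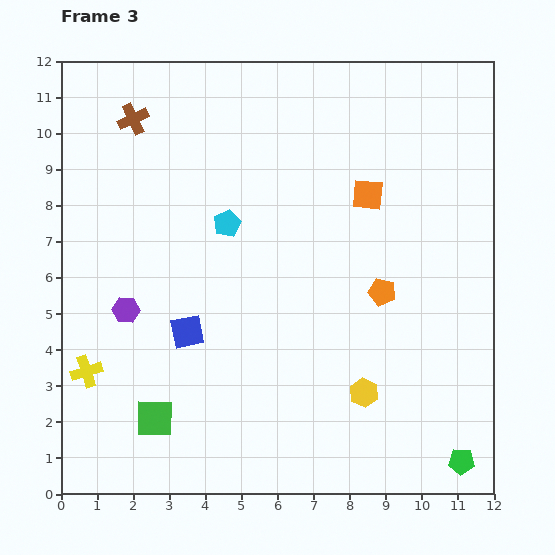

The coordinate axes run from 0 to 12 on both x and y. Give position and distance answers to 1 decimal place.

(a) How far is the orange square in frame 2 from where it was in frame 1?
2.9

The orange square moved from (9.4, 2.5) to (8.9, 5.4), a distance of √(0.5² + 2.9²) ≈ 2.9.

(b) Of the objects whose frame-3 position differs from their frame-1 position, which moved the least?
the brown cross

(moved 0.2)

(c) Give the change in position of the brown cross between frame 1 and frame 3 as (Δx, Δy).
(-0.2, 0.0)

The brown cross was at (2.2, 10.4) in frame 1 and (2.0, 10.4) in frame 3.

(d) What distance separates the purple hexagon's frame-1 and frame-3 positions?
6.5

The purple hexagon moved from (8.3, 5.1) to (1.8, 5.1), a distance of √(6.5² + 0.0²) ≈ 6.5.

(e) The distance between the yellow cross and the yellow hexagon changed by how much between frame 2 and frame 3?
+0.2

Distance in frame 2: 7.5. Distance in frame 3: 7.7.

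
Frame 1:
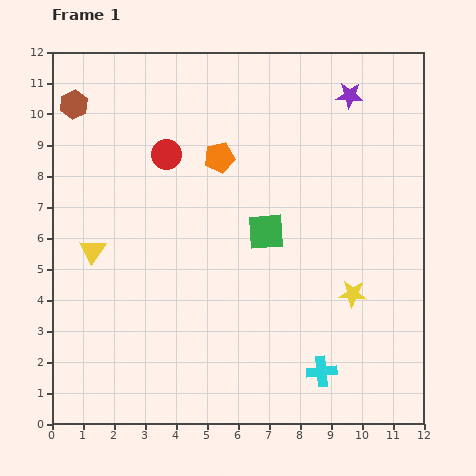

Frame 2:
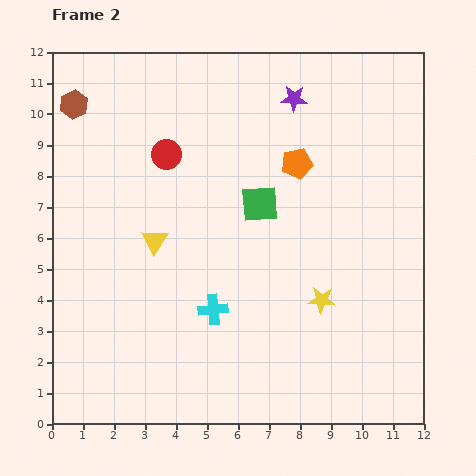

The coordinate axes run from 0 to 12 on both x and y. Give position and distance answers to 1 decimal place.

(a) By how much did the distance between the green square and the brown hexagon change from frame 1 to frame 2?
-0.6

Distance in frame 1: 7.4. Distance in frame 2: 6.8.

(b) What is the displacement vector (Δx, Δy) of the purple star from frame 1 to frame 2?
(-1.8, -0.1)

The purple star was at (9.6, 10.6) in frame 1 and (7.8, 10.5) in frame 2.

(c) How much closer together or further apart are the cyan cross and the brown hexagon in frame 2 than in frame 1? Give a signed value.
-3.7

Distance in frame 1: 11.7. Distance in frame 2: 8.0.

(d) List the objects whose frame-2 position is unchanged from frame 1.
the red circle, the brown hexagon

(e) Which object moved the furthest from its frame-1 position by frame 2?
the cyan cross

(moved 4.0; next 2.5)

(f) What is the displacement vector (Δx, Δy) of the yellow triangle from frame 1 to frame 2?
(2.0, 0.3)

The yellow triangle was at (1.3, 5.6) in frame 1 and (3.3, 5.9) in frame 2.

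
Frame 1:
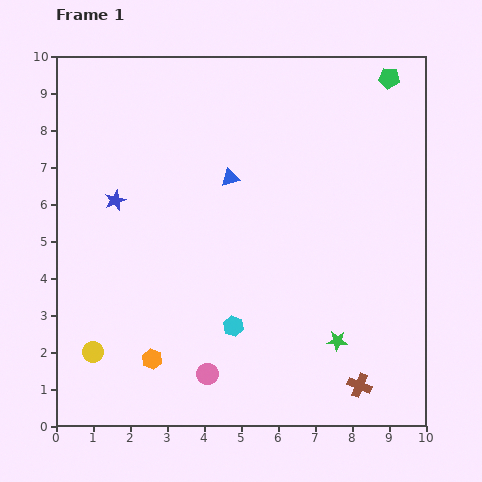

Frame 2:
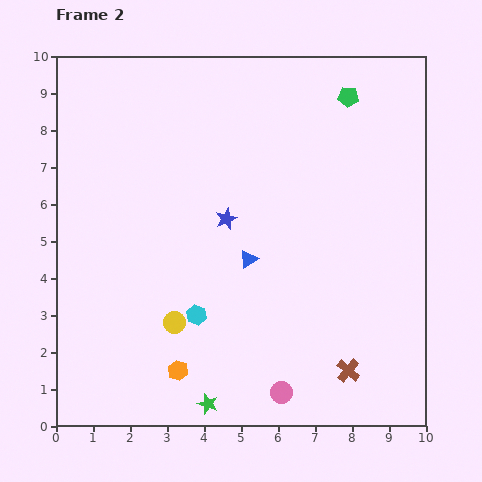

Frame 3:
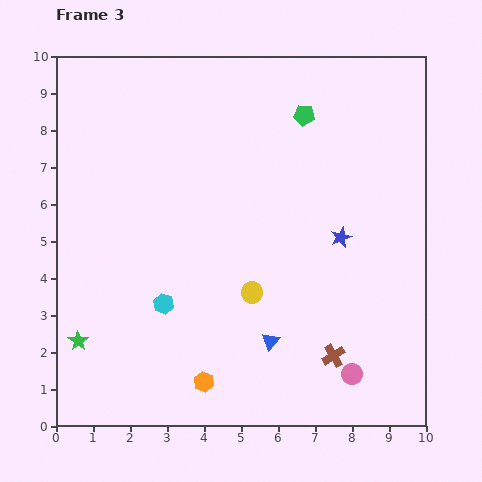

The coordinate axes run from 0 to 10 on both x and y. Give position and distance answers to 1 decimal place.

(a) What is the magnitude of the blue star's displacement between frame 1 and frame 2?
3.0

The blue star moved from (1.6, 6.1) to (4.6, 5.6), a distance of √(3.0² + 0.5²) ≈ 3.0.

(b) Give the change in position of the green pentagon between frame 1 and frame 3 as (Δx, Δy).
(-2.3, -1.0)

The green pentagon was at (9.0, 9.4) in frame 1 and (6.7, 8.4) in frame 3.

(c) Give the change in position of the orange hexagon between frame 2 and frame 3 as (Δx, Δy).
(0.7, -0.3)

The orange hexagon was at (3.3, 1.5) in frame 2 and (4.0, 1.2) in frame 3.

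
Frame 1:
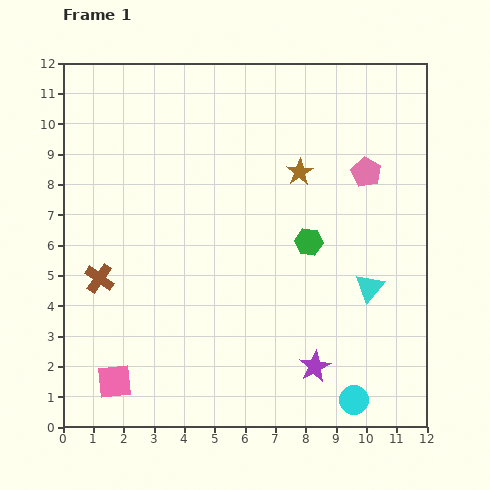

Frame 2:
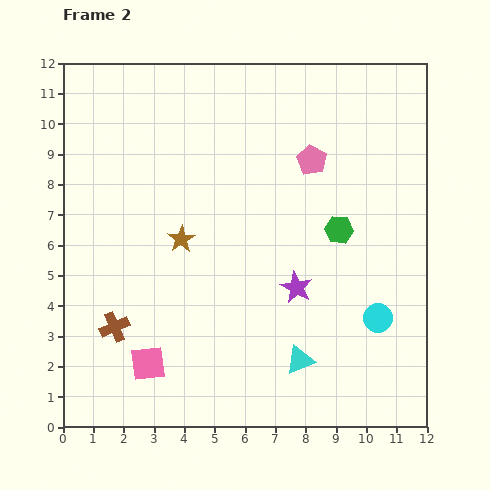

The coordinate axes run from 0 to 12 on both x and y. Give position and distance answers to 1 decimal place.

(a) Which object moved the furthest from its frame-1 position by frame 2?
the brown star

(moved 4.5; next 3.3)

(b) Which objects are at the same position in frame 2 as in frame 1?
none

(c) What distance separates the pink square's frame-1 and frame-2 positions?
1.3

The pink square moved from (1.7, 1.5) to (2.8, 2.1), a distance of √(1.1² + 0.6²) ≈ 1.3.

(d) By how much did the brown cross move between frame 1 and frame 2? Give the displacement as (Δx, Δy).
(0.5, -1.6)

The brown cross was at (1.2, 4.9) in frame 1 and (1.7, 3.3) in frame 2.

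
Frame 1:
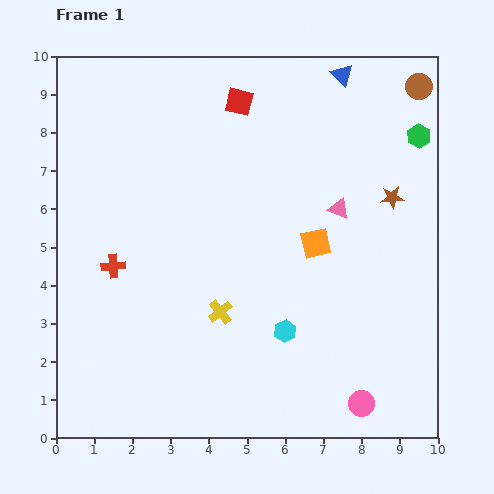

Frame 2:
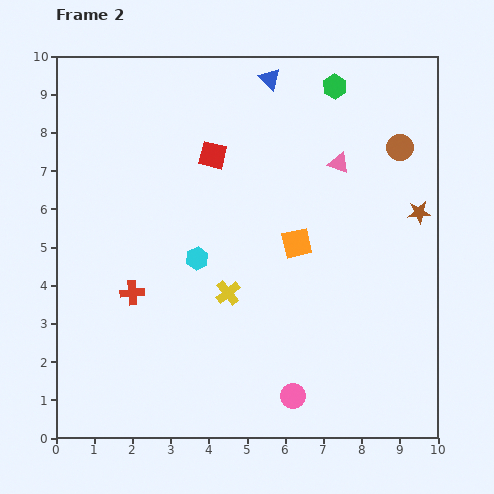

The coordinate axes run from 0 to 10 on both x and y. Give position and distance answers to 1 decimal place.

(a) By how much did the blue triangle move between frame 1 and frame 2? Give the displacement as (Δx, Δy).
(-1.9, -0.1)

The blue triangle was at (7.5, 9.5) in frame 1 and (5.6, 9.4) in frame 2.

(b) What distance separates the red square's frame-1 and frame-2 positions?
1.6

The red square moved from (4.8, 8.8) to (4.1, 7.4), a distance of √(0.7² + 1.4²) ≈ 1.6.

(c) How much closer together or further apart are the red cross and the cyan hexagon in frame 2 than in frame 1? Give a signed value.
-2.9

Distance in frame 1: 4.8. Distance in frame 2: 1.9.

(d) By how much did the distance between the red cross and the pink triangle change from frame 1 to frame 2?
+0.3

Distance in frame 1: 6.1. Distance in frame 2: 6.4.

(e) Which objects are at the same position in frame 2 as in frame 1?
none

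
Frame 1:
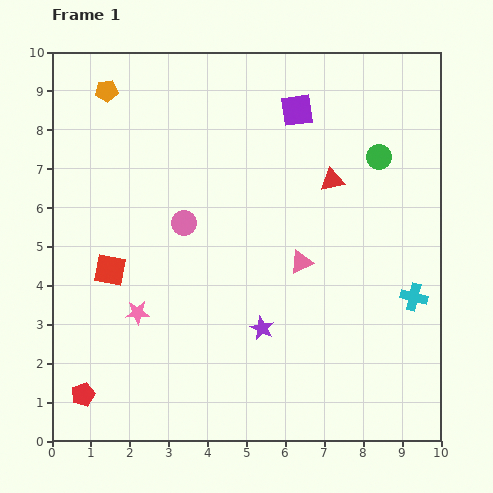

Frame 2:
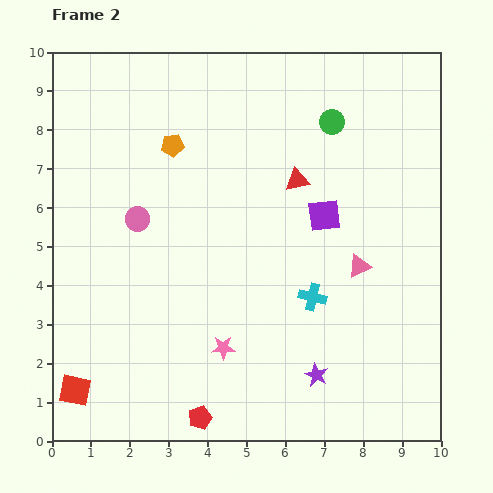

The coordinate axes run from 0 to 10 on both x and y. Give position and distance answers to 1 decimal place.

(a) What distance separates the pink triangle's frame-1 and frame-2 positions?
1.5

The pink triangle moved from (6.4, 4.6) to (7.9, 4.5), a distance of √(1.5² + 0.1²) ≈ 1.5.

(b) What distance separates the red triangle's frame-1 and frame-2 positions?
0.9

The red triangle moved from (7.2, 6.7) to (6.3, 6.7), a distance of √(0.9² + 0.0²) ≈ 0.9.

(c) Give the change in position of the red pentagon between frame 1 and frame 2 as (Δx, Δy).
(3.0, -0.6)

The red pentagon was at (0.8, 1.2) in frame 1 and (3.8, 0.6) in frame 2.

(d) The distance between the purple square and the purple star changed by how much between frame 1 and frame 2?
-1.6

Distance in frame 1: 5.7. Distance in frame 2: 4.1.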